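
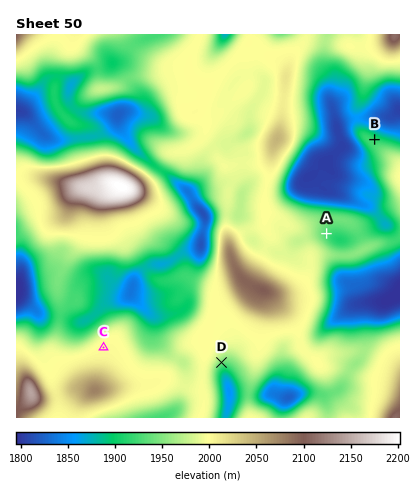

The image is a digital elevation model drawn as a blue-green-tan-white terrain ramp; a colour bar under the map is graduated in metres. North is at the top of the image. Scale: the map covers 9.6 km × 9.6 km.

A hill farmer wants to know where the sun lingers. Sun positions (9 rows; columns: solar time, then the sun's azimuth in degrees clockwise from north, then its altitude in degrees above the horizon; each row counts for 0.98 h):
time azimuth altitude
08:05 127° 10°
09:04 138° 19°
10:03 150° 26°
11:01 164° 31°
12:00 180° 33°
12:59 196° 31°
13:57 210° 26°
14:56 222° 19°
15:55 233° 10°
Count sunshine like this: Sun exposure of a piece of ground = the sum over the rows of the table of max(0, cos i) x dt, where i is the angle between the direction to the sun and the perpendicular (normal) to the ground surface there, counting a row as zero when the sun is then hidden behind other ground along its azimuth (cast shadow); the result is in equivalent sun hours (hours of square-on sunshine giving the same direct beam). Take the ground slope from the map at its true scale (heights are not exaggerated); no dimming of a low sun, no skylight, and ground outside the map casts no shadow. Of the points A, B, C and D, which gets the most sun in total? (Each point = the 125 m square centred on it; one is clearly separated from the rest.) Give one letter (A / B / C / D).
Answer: D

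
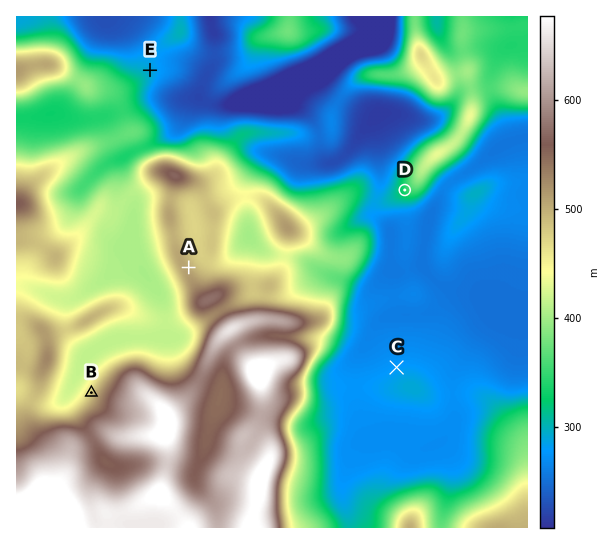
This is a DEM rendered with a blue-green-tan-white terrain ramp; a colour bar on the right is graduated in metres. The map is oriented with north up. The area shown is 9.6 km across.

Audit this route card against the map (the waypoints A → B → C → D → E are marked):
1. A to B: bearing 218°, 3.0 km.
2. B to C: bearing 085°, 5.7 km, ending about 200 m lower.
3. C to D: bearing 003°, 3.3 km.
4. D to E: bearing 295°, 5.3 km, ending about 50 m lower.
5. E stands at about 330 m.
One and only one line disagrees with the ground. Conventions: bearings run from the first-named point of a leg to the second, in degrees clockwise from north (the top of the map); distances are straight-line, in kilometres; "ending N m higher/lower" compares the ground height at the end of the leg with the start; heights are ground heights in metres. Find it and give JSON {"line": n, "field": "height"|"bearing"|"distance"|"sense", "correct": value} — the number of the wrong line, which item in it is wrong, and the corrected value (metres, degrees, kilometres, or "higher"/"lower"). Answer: {"line": 5, "field": "height", "correct": 290}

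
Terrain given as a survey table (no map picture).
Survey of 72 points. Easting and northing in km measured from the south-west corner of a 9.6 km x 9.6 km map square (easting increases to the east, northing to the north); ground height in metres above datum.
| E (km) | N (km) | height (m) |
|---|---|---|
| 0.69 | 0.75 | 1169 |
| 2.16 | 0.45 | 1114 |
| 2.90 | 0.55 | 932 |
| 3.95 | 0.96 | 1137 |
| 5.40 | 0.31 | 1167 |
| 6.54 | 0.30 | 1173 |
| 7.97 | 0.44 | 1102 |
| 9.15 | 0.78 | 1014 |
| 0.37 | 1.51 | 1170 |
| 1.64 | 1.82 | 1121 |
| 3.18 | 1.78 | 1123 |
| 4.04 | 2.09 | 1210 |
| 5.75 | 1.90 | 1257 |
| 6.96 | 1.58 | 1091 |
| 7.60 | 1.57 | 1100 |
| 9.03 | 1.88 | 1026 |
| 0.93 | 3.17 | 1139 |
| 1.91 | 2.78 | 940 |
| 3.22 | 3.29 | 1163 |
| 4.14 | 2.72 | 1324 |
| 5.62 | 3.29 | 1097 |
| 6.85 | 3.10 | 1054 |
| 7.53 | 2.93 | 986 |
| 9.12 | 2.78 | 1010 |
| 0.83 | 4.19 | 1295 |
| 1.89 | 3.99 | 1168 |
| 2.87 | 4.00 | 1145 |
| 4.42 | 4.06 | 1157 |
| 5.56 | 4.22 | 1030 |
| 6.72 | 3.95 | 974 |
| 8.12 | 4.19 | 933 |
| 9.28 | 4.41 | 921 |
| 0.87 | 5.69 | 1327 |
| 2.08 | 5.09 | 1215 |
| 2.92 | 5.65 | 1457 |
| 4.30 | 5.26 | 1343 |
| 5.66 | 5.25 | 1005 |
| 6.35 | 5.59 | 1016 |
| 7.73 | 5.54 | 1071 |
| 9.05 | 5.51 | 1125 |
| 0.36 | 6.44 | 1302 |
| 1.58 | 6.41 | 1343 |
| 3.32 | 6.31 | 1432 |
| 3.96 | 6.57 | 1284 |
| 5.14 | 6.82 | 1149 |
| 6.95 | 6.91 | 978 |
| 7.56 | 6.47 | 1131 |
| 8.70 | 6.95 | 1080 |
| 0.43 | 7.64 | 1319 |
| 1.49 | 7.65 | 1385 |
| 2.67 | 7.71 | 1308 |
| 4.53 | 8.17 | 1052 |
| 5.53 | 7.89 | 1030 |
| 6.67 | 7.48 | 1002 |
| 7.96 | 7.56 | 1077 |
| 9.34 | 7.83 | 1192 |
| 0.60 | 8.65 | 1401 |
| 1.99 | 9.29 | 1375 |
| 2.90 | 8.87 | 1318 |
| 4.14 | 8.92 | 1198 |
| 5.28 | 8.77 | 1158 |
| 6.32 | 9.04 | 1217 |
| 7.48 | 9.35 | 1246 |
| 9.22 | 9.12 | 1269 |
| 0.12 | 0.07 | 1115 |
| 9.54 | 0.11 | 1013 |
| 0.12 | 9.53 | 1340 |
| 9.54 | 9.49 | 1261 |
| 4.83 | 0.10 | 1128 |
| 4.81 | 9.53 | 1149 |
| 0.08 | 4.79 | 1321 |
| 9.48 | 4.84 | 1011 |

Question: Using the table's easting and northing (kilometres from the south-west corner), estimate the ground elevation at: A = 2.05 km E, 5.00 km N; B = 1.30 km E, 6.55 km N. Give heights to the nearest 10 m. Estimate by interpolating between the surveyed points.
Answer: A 1200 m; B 1350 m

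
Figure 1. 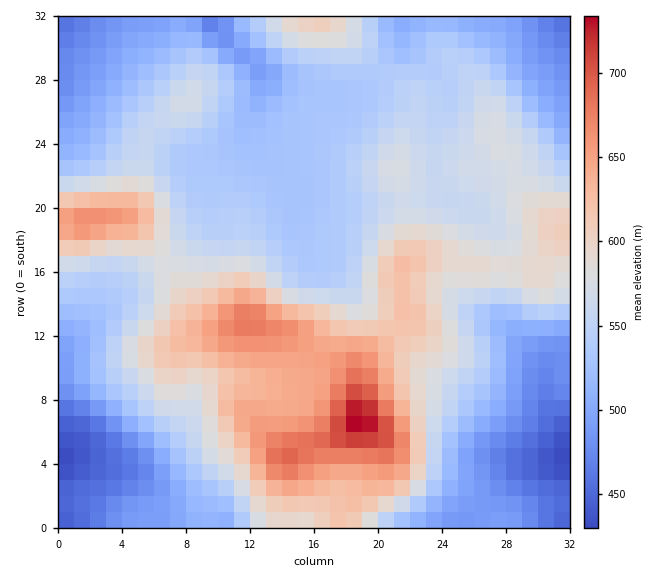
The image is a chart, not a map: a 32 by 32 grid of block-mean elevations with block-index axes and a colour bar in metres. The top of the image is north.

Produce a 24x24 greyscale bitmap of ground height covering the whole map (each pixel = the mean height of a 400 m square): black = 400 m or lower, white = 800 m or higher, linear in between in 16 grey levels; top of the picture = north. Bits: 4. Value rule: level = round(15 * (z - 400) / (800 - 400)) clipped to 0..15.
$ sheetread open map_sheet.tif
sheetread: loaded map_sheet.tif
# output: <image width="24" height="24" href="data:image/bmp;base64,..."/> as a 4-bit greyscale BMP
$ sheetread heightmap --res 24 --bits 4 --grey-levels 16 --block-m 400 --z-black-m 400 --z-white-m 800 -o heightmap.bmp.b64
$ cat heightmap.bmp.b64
<image width="24" height="24" href="data:image/bmp;base64,Qk2WAQAAAAAAAHYAAAAoAAAAGAAAABgAAAABAAQAAAAAACABAAATCwAAEwsAABAAAAAAAAAAAAAAABEREQAiIiIAMzMzAERERABVVVUAZmZmAHd3dwCIiIgAmZmZAKqqqgC7u7sAzMzMAN3d3QDu7u4A////ACIzNERXd4h2VDMzMiIjNEVoiYiIdUMzIhIiNFZ5qpmZhkMyIRIjRWeKu7u7lkMyISI0VWeaqrzLllQzIiNFZmiZmazKh2VDIjRWd3iZmau5h2VDM0RWeIiZmZqpd2ZTM0RXiJmqqZmYh3ZUM0RWeJqqqYiIiHVERFVVaImph3Z4h2ZVZlVWZ3eHZVZ4h3d3d3Zmd2Z2VVVoiHd3d5mIdmZlVVVnh3dneKqphlVVVVVmdmZneIiIdlVVVVVmZmZnd1ZmZVVVVVVnZmZnZkVWZVVVVVVmZmZ3ZURWZlVVVVVWZmZ2VDRVZmVUVVVVZmZmRDRFVmZURVVVZlZlQzNEVWVDRVVVVVZUMzM0RFQ0VmZlVVVEMyMzRENFd4dkREREMg=="/>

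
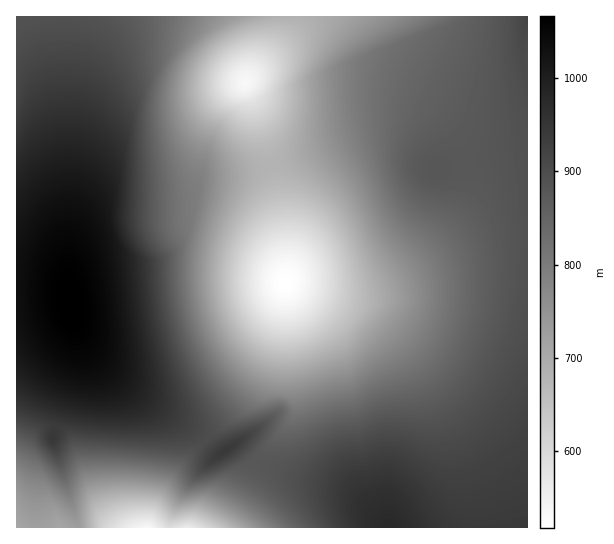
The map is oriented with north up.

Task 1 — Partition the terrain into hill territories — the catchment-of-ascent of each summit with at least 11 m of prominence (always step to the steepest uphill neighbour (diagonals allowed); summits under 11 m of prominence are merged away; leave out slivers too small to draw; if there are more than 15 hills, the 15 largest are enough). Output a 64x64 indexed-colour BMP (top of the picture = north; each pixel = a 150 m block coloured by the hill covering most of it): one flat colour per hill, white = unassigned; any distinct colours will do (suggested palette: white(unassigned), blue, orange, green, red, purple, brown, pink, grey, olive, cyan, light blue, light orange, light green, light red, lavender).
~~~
<image width="64" height="64" href="data:image/bmp;base64,Qk12CAAAAAAAAHYAAAAoAAAAQAAAAEAAAAABAAQAAAAAAAAIAAATCwAAEwsAABAAAAAAAAAA////ALR3HwAOf/8ALKAsACgn1gC9Z5QAS1aMAMJ34wB/f38AIr28AM++FwDox64AeLv/AIrfmACWmP8A1bDFABERERERERERFEREREQiIiIiIiIiIiIiIiIiIiIiIiIiEREREREREREURERERCIiIiIiIiIiIiIiIiIiIiIiIiIRERERERERERREREREQiIiIiIiIiIiIiIiIiIiIiIiIhEREREREREREURERERCIiIiIiIiIiIiIiIiIiIiIiIiERERERERERERREREREQiIiIiIiIiIiIiIiIiIiIiIiIREREREREREREURERERCIiIiIiIiIiIiIiIiIiIiIiIhERERERERERERFEREREQiIiIiIiIiIiIiIiIiIiIiIiEREREREREREREURERERCIiIiIiIiIiIiIiIiIiIiIiIRERERERERERERFEREREQiIiIiIiIiIiIiIiIiIiIiIhERERERERERERERREREREIiIiIiIiIiIiIiIiIiIiIiEREREREREREREREURERERCIiIiIiIiIiIiIiIiIiIiIRERERERERERERERFEREREQiIiIiIiIiIiIiIiIiIiIhERERERERERERERERRERERCIiIiIiIiIiIiIiIiIiIiERERERERERERERERERREREQiIiIiIiIiIiIiIiIiIiIRERERERERERERERERFEREREIiIiIiIiIiIiIiIiIiIhERERERERERERERERERREREQiIiIiIiIiIiIiIiIiIiEREREREREREREREREREURERCIiIiIiIiIiIiIiIiIiIRERERERERERERERERERFEREIiIiIiIiIiIiIiIiIiIhEREREREREREREREREREUREIiIiIiIiIiIiIiIiIiIiERERERERERERERERERERFEQiIiIiIiIiIiIiIiIiIiIREREREREREREREREREREURCIiIiIiIiIiIiIiIiIiIhERERERERERERERERERERFEIiIiIiIiIiIiIiIiIiIiEREREREREREREREREREREUQiIiIiIiIiIiIiIiIiIiIRERERERERERERERERERERRCIiIiIiIiIiIiIiIiIiIhERERERERERERERERERERFEIiIiIiIiIiIiIiIiIiIiERERERERERERERERERERERQiIiIiIiIiIiIiIiIiIiIRERERERERERERERERERERFCIiIiIiIiIiIiIiIiIiIhEREREREREREREREREREREUIiIiIiIiIiIiIiIiIiIiERERERERERERERERERERERQiIiIiIiIiIiIiIiIiIiIRERERERERERERERERERERESIiIiIiIiIiIiIiIiIiIhERERERERERERERERERERERIiIRERMyIiIiIiIiIiIiEREREREREREREREREREREREREREREREyIiIiIiIiIiIREREREREREREREREREREREREREREREREyIiIiIiIiIhERERERERERERERERERERERERERERERERMyIiIiIiIiERERERERERERERERERERERERERERERERERMiIiIiIiIRERERERERERERERERERERERERERERERERETMiIiIiIhEREREREREREREREREREREREREREREREREREzMiIiIiERERERERERERERERERERERERERERERERERERMzIiIiIREREREREREREREREREREREREREREREREREREzMzMiIhERERERERERERERERERERERERERERERERERERMzMzMzERERERERERERERERERERERERERERERERERERETMzMzMRERERERERERERERERERERERERERERERERERERMzMzMxEREREREREREREREREREREREREREREREREREREzMzMzERERERERERERERERERERERERERERERERERERETMzMzMRERERERERERERERERERERERERERERERERERERMzMzMxEREREREREREREREREREREREREREREREREREREzMzMzERERERERERERERERERERERERERERERERERERETMzMzMRERERERERERERERERERERERERERERERERERERMzMzMxERERERERERERERERERERERERERERERERERERMzMzMzEREREREREREREREREREREREREREREREREREREzMzMzMREREREREREREREREREREREREREREREREREREzMzMzMxERERERERERERERERERERERERERERERERERMzMzMzMzERERERERERERERERERERERERERERERERERMzMzMzMzMRERERERERERERERERERERERMzMzERERMzMzMzMzMzMxERERERERERERERERERERMzMzMzMzMzMzMzMzMzMzMzERERERERERERERERERETMzMzMzMzMzMzMzMzMzMzMzMRERERERERERERERERERMzMzMzMzMzMzMzMzMzMzMzMxERERERERERERERERERETMzMzMzMzMzMzMzMzMzMzMzEREREREREREREREREREREzMzMzMzMzMzMzMzMzMzMzMRERERERERERERERERERERMzMzMzMzMzMzMzMzMzMzMxERERERERERERERERERERETMzMzMzMzMzMzMzMzMzMzERERERERERERERERERERERMzMzMzMzMzMzMzMzMzMzMRERERERERERERERERERERETMzMzMzMzMzMzMzMzMzMxERERERERERERERERERERERMzMzMzMzMzMzMzMzMzMz"/>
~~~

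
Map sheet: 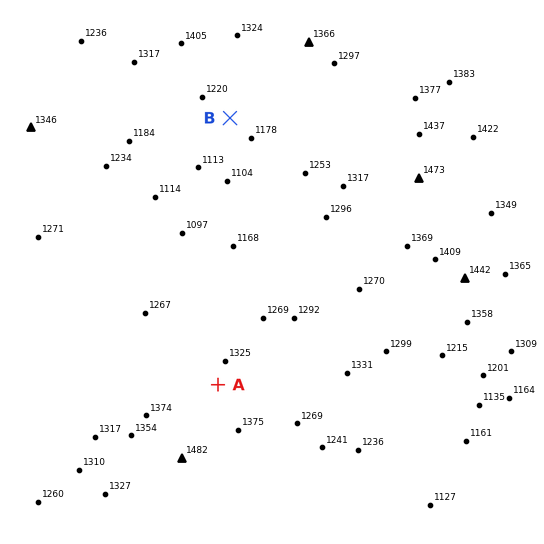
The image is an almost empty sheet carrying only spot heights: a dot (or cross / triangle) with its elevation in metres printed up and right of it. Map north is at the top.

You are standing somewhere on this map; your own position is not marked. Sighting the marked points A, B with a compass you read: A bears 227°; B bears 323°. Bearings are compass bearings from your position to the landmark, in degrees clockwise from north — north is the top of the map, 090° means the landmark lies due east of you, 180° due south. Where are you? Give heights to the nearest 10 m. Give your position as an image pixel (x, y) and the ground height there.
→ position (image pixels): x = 343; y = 268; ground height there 1290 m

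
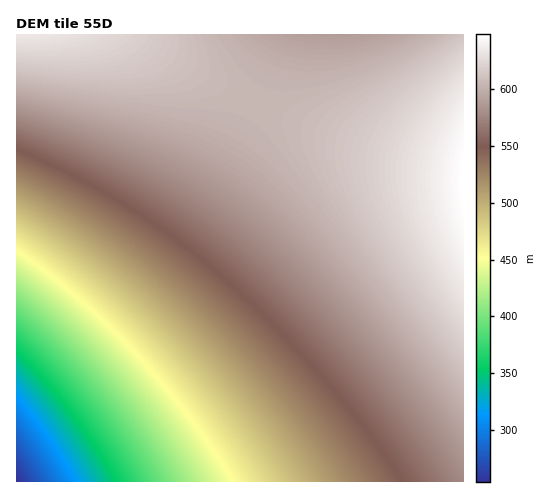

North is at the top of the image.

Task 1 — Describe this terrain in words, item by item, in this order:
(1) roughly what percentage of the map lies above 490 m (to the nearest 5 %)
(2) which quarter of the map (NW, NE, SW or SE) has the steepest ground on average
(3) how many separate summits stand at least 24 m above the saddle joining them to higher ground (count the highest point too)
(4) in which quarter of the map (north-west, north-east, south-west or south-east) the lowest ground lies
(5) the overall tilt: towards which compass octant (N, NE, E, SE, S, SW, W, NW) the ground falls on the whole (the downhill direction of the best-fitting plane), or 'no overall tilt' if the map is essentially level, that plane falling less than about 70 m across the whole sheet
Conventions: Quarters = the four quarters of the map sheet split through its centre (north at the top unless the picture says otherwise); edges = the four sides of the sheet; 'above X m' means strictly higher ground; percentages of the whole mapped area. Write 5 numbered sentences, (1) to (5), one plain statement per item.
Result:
(1) About 80 % of the map lies above 490 m.
(2) Slopes are steepest in the south-west quarter.
(3) Counting only tops that stand 24 m proud, the map has 2 summits.
(4) The lowest ground is in the south-west quarter.
(5) The general tilt is down to the south-west (the land rises towards the north-east).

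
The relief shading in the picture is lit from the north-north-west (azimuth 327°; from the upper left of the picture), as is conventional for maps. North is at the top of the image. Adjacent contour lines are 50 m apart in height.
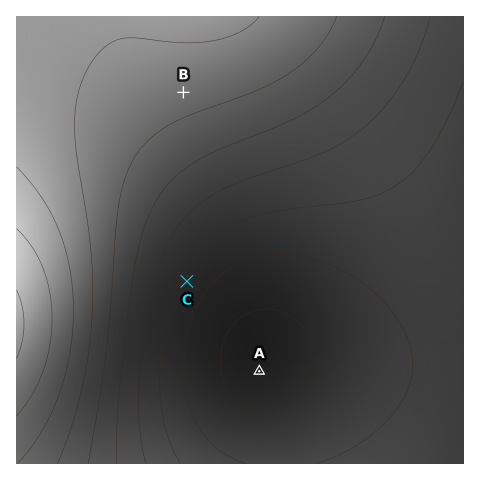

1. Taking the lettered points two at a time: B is above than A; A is below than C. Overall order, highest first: B C A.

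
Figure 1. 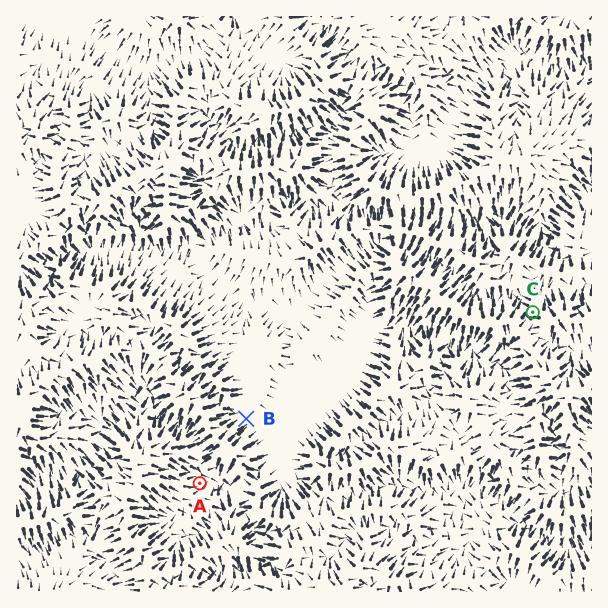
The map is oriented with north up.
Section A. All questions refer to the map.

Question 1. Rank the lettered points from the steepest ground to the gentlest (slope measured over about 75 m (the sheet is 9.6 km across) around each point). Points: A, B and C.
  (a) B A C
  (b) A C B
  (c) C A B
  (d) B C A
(c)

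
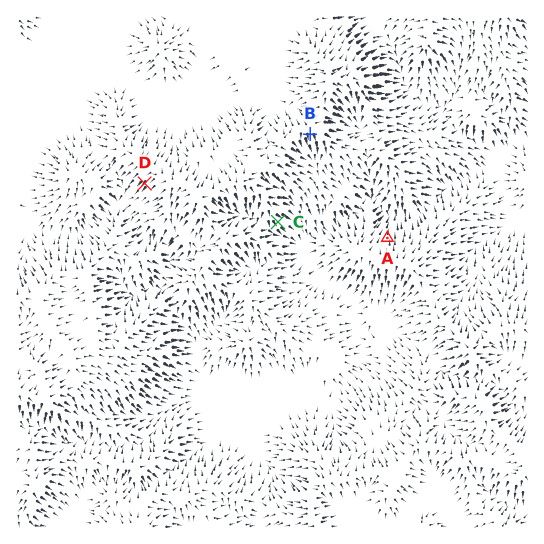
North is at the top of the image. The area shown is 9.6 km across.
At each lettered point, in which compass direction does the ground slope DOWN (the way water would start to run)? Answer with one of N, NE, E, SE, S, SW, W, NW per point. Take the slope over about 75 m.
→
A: N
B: S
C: SE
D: SW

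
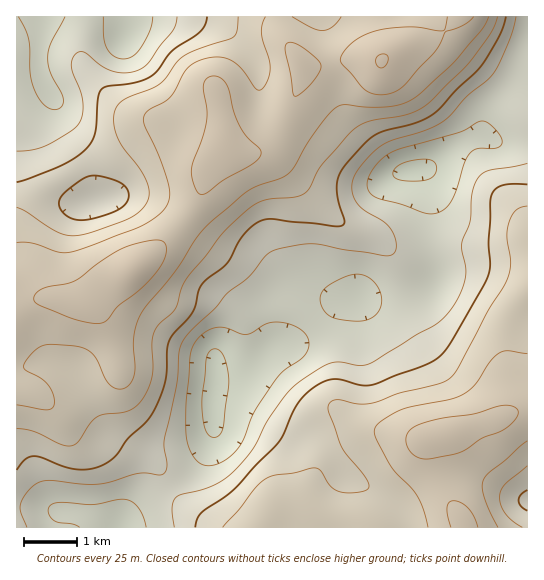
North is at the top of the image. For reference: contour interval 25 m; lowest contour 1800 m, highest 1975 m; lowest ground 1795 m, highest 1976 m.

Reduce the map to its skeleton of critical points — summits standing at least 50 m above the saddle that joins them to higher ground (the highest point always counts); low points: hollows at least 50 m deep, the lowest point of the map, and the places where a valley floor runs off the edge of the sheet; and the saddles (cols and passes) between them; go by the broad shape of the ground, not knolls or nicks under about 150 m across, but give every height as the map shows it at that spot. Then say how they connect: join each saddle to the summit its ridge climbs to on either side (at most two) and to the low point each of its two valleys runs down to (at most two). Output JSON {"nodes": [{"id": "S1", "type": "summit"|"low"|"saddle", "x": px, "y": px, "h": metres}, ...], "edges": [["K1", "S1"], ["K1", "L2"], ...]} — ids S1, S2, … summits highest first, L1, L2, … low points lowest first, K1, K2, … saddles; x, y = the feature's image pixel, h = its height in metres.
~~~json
{"nodes": [
{"id": "S1", "type": "summit", "x": 382, "y": 61, "h": 1976},
{"id": "S2", "type": "summit", "x": 446, "y": 435, "h": 1960},
{"id": "L1", "type": "low", "x": 213, "y": 398, "h": 1795},
{"id": "L2", "type": "low", "x": 125, "y": 37, "h": 1812},
{"id": "L3", "type": "low", "x": 527, "y": 501, "h": 1869},
{"id": "K1", "type": "saddle", "x": 438, "y": 478, "h": 1944},
{"id": "K2", "type": "saddle", "x": 182, "y": 223, "h": 1942},
{"id": "K3", "type": "saddle", "x": 169, "y": 487, "h": 1847}],
"edges": [["K1", "S2"], ["K1", "L1"], ["K1", "L3"], ["K2", "S1"], ["K2", "L1"], ["K2", "L2"], ["K3", "S1"], ["K3", "S2"], ["K3", "L1"]]}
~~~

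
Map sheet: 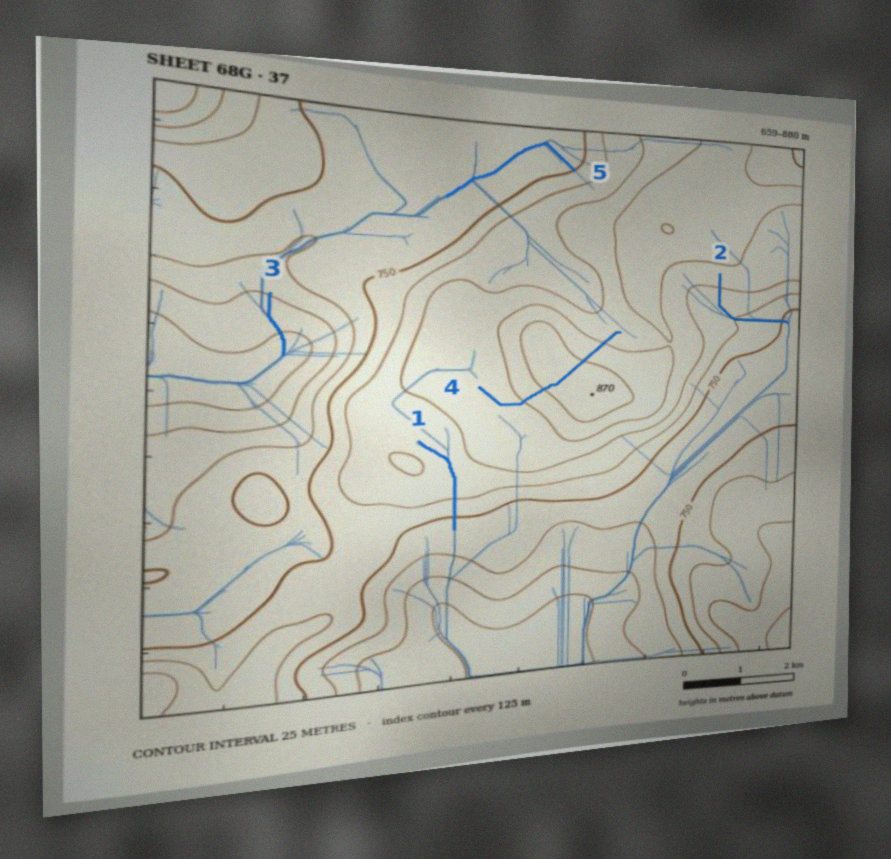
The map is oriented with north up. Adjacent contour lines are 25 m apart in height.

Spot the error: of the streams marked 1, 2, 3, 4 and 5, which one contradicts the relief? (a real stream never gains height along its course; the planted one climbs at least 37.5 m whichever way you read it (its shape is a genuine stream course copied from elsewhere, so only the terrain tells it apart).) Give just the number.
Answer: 4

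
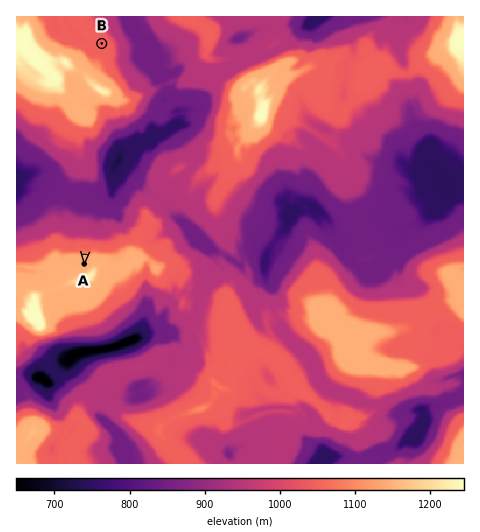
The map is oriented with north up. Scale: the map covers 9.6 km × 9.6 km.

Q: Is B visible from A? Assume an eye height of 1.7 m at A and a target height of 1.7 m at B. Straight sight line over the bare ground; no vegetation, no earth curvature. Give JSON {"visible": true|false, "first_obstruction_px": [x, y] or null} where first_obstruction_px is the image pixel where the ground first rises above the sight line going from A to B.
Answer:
{"visible": false, "first_obstruction_px": [96, 121]}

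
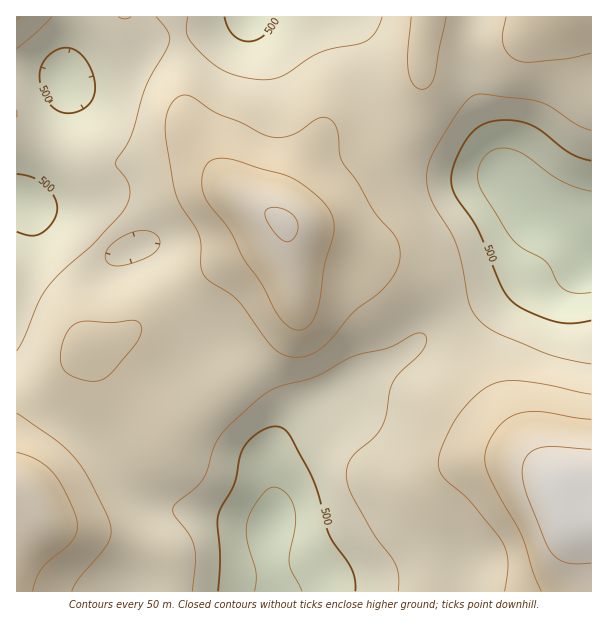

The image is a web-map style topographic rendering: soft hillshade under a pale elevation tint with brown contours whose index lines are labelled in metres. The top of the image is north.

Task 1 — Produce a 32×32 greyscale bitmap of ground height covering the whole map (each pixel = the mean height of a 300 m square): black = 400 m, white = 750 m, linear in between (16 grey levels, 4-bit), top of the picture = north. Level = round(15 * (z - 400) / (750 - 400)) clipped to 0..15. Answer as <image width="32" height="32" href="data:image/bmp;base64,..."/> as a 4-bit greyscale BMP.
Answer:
<image width="32" height="32" href="data:image/bmp;base64,Qk12AgAAAAAAAHYAAAAoAAAAIAAAACAAAAABAAQAAAAAAAACAAATCwAAEwsAABAAAAAAAAAAAAAAABEREQAiIiIAMzMzAERERABVVVUAZmZmAHd3dwCIiIgAmZmZAKqqqgC7u7sAzMzMAN3d3QDu7u4A////ALqYh3d3ZDIiM0Vnd3eJq8zLqYd3d2QyIjNFZ3d3ibzdzLqYh3dkMiI0Vmd3d4m93czLmId2VDISNWZ3d3iaze7cuph3dlQyIkVnd4iIq97uzLqYd3ZlMiNFZ3iIiaze7supiHh3ZUMzRmd4iJq83u66mIiIh3ZDNFZnd4mavN3dqYiIiIh2VERWZneImrzMzJiIiIiId2VVVmZniJmru7uIiIiIiId2ZVZmZ4iJmqqpiIiYiIiId3ZmZmd4iJmZiHiZmYiIiIiId2Zmd3iIh3d4mZmYiIeImZh3Zmd3d3ZmZ4mZmIiIiaupiHdnd2ZlVWeIiIiIiIm7upiHd3ZlRERmeHiIiIiavLqZiId2VDMiZnd3d4iZq8y6mZiHdlQyIVVmdmd4mrzMypmYh3VDIiFVVmZmeJq83cupmIdlMiIRRFZmd3ibzd3LqZiHZDIREURVZneJq83cypmIdlMhERJEVmZ3irzMy6mYiHVDIRIiVWZmd4q7u6qZmIh2QiIiM1VmZneaqqqZmYiIdlMiI0VlVWZomqmZiZmIiIdUM0RWZURVZ5mZiIiIiIiHZVVWZ2RERWeJiId4iIiIiHZmd3hUREVneHd2Z3iHiJh3eIiIVERVZnd2VWZ3d3iYh4iZiGVVVmZnZUVWZmd4mYeJmZmGZWZmZmVEVWZmeJmHiZqq"/>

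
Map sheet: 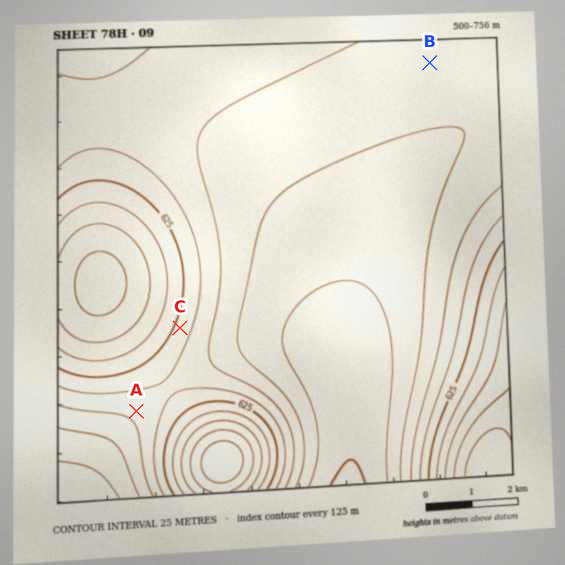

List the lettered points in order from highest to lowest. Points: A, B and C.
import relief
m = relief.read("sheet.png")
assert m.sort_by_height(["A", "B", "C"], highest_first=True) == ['B', 'A', 'C']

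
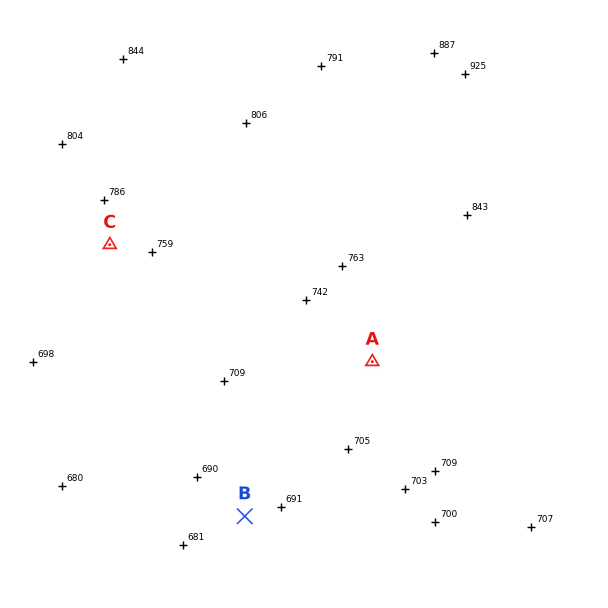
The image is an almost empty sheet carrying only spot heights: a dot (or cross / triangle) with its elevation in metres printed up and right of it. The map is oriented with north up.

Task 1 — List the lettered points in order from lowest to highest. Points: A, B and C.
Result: B A C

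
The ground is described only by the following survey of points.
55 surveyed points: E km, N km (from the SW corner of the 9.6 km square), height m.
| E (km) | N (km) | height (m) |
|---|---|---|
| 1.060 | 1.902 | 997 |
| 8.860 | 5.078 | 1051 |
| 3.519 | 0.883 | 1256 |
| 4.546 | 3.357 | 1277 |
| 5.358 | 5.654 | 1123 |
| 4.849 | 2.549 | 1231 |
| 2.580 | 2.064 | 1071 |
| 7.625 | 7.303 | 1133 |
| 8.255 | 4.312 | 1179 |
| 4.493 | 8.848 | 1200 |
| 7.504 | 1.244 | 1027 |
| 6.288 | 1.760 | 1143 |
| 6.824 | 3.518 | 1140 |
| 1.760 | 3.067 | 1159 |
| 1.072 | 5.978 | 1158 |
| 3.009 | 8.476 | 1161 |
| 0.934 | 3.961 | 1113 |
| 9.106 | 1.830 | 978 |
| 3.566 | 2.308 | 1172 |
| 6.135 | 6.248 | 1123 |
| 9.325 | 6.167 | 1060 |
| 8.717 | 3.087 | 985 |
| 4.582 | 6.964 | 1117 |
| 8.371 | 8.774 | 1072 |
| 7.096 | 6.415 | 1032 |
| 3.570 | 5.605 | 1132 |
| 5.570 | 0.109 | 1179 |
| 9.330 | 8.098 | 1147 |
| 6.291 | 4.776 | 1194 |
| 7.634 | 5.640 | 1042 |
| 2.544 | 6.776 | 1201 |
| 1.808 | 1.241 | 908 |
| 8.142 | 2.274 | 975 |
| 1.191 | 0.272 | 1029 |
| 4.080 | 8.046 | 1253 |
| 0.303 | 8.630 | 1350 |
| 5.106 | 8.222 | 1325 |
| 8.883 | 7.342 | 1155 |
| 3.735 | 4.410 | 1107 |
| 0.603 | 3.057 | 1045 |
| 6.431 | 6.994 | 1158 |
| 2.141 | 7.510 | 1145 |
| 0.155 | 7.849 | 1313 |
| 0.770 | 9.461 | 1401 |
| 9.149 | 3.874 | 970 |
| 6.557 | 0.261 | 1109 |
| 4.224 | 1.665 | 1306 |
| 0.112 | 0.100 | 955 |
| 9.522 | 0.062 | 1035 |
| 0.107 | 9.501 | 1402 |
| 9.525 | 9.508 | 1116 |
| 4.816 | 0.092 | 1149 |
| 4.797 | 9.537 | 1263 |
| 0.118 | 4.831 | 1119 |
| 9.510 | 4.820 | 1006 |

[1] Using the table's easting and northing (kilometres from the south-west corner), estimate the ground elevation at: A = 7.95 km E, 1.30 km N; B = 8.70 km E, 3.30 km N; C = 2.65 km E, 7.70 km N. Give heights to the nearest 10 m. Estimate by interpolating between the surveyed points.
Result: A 980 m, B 970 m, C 1150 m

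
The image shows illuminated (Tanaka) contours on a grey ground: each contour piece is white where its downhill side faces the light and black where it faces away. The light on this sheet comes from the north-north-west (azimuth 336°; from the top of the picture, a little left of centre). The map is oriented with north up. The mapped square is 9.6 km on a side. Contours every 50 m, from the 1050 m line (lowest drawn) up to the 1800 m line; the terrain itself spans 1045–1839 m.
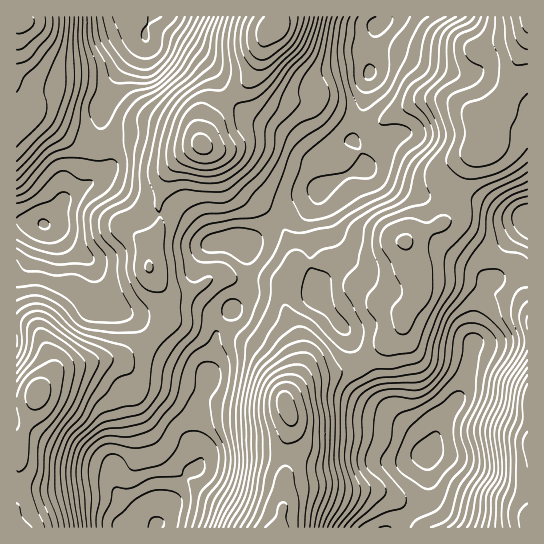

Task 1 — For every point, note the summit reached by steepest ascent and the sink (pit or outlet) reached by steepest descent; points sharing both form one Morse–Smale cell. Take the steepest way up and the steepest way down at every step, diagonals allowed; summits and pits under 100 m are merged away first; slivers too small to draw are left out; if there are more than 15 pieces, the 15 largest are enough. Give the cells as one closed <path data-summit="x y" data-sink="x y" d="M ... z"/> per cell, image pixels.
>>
<path data-summit="527 19" data-sink="379 25" d="M527 16l-143 1-1 5-6 4-9 23 1 25-8 40-8 23 0 4 10 14 2 14-15 4-31 16-3 13-11 19 0 10 6 18 0 14 22-3 18 4 5 3 8 19 7 7 12 10 22 10 14-19-3-20-11-32 8-6 30-14 4-43 5-8 23-21 5-13 0-15 21-20 8-13 7-26 12-24z"/><path data-summit="38 391" data-sink="157 525" d="M23 324l-7 1 0 202 139 1 9-18 11-13 10-20 6-6 6-2 3-6 1-12-6-13 0-13 4-20 9-20 1-10-11-8-29-15-18-13-26 17-64 12-14 12 5-9 0-8-7-18-10-16z"/><path data-summit="285 403" data-sink="157 525" d="M275 217l-16 18-18 10 7 16 0 28-5 9-20 23-7 13-7 36 0 11-9 20-5 24 0 13 6 13 0 8-4 10-6 2-6 6-10 20-11 13-7 18 121 0 6-25 1-58 6-18 0-10-6-11 0-7 14-14 16-9 35-7 15-8-12-16-6-14-28-33 0-13-7-12-1-10-19 0 3-6-2-8-12-26z"/><path data-summit="527 443" data-sink="427 453" d="M503 260l-3 1-4 16-9 4-7 12-5 20-2 30-6 32-10 26-17 21-5 19-8 13 1 24-4 19-4 8-26 23 134-1 0-226-5-12-4-22z"/><path data-summit="285 403" data-sink="427 453" d="M366 360l-16 9-35 7-16 9-14 14 0 7 6 11 0 10-6 18-1 58-5 25 114 0 27-23 7-16 1-11-1-31-6-9-38-39-8-24z"/><path data-summit="277 26" data-sink="379 25" d="M383 16l-105 0-1 9-13 16-11 33-14 15-11 9 18 17 40 18 8 6 16 17 12 5 5 10 0 11-2 3 40-16-2-14-10-14 0-4 8-23 8-40-1-25 9-23 7-7z"/><path data-summit="527 19" data-sink="427 453" d="M447 223l-5 0-21 9-16 10 11 32 3 20-14 17-6 20-32 30 8 14 8 24 38 39 6 13 4-2 4-8 5-19 20-27 13-52 0-20 4-22 7-16 12-8 4-14-1-4-13-6-27-24z"/><path data-summit="21 22" data-sink="154 17" d="M153 16l-134 0 1 5-4 1 0 100 9 1 14-6 34 24 18 7 9-22 1-20 7-9 8-19 28-37 3-15z"/><path data-summit="202 145" data-sink="154 17" d="M146 37l-30 41-8 19-7 9-2 25 2 16 17-4 15 0 20 6 28 2 17-6 3-2 12-28 15-18-15-26-22-20-22-11-15 0z"/><path data-summit="277 26" data-sink="157 525" d="M169 213l-9 2 0 11-11 25 0 19 14 21 2 11 0 17-13 19 17 14 29 15 11 8 8-45 31-41 0-28-4-14-5-4-29 0-21-22-12-6z"/><path data-summit="277 26" data-sink="43 225" d="M102 148l-11 3-4 34-17 10-7 7-8 15-10 8 12 6 14 17 18 13 4 10 0 28 33-11 13-7 9-8 3-27 9-20-1-11-13 2-7-1-29-31-11-4-7 1 13-13 0-12z"/><path data-summit="527 19" data-sink="527 221" d="M499 105l-12 8-7 9 0 15-16 40-4 30-9 12-7 3 10 3 32 28 15 7 7-17 20-18 0-103-15-5z"/><path data-summit="202 145" data-sink="379 25" d="M229 99l-16 16-12 28 18 15 13 24 13 13 30 21 12-11 27-12 13-11 0-11-5-10-12-5-16-17-8-6-40-18z"/><path data-summit="38 391" data-sink="43 225" d="M25 221l-9 1 0 101 7 1 12 5 6 8 5 11 1-11 5-10 21-19 19-10 1-27-4-10-18-13-14-17-12-7z"/><path data-summit="202 145" data-sink="157 525" d="M202 144l-20 13-13 14-10 30 0 12 2 2 16 0 8 4 25 24 25-2 8 3 16-9 16-18-13-12-17-10-13-13-13-24z"/>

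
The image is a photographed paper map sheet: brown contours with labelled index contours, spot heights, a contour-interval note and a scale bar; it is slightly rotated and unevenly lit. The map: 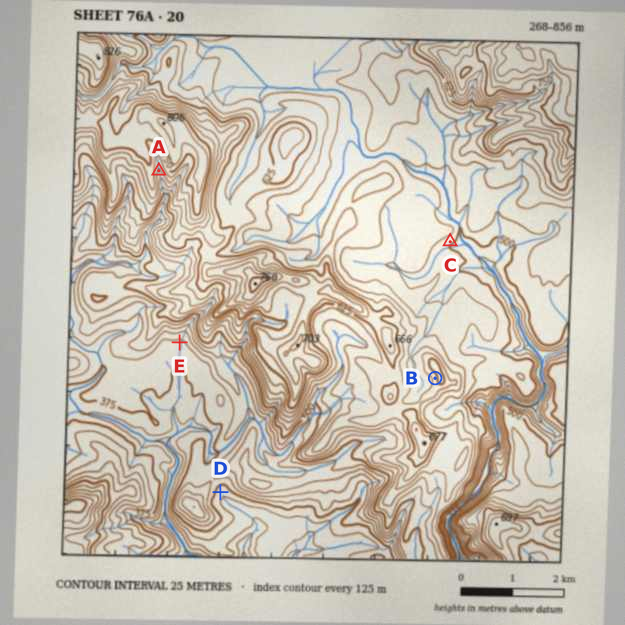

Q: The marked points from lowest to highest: D E C B A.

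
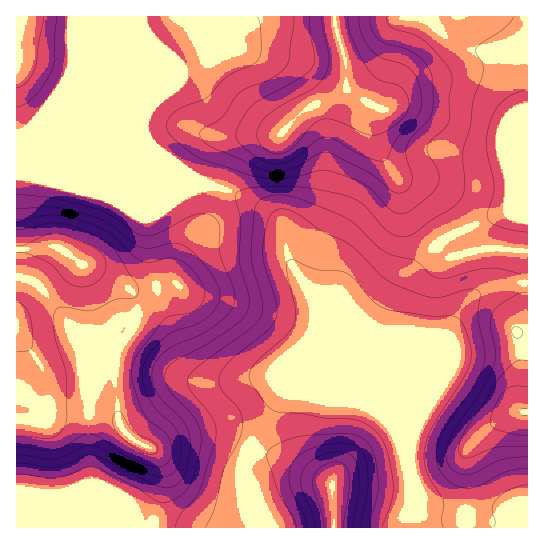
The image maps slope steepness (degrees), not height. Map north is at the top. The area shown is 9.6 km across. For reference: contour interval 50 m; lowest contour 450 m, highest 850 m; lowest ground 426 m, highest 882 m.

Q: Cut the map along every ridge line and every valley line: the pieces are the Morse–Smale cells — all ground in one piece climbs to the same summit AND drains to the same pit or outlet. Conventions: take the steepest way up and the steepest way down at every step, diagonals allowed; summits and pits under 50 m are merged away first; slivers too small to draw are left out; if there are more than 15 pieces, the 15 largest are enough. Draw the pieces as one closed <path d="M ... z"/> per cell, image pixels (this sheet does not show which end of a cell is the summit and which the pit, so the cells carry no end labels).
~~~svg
<path d="M19 175l-3 0 0 352 251 1 1-3-23-52 0-14 7-17 19-28 10-21 24 2 25 6 33 2-8-9-40-97-24-34-4-12-3-21-4-8-9-9-14-9-31-15-15-4-9 3-128 0z"/><path d="M527 16l-386 1 2 10 5 12 0 74-4 8 0 10 4 10 6 7 41 31 12 6 19 4 31 15 14 9 9 9 4 8 3 21 4 12 28 42 36 89 11 13 13 8 14 14 16 32 6-27-2-64-2-12-12-27 0-21 6-25 20-28 24-21 56-24 23 6z"/><path d="M141 16l-125 1 1 158 30 5 27 8 128 0 6-2-21-13-33-25-9-13-1-14 4-8 0-74z"/><path d="M527 283l-30 2-20 8-14 14-14 24-32 79-1 20-4 9-3 18 3 17 0 32 2 3 7-6 4 0 20 6 40 4 43-12z"/><path d="M286 392l-5 1-10 21-19 28-7 17 0 14 3 8 20 46 143 1 2-21-2-41-18-37-14-14-17-11-11-3-21 0z"/><path d="M510 212l-5 0-18 7-45 21-25 26-12 19-6 25 0 21 13 31 3 69 5-29 28-68 15-27 14-14 10-5 41-6 0-63z"/><path d="M527 501l-10 2-15 6-17 4-40-4-24-6-8 7-1 17 115 1z"/>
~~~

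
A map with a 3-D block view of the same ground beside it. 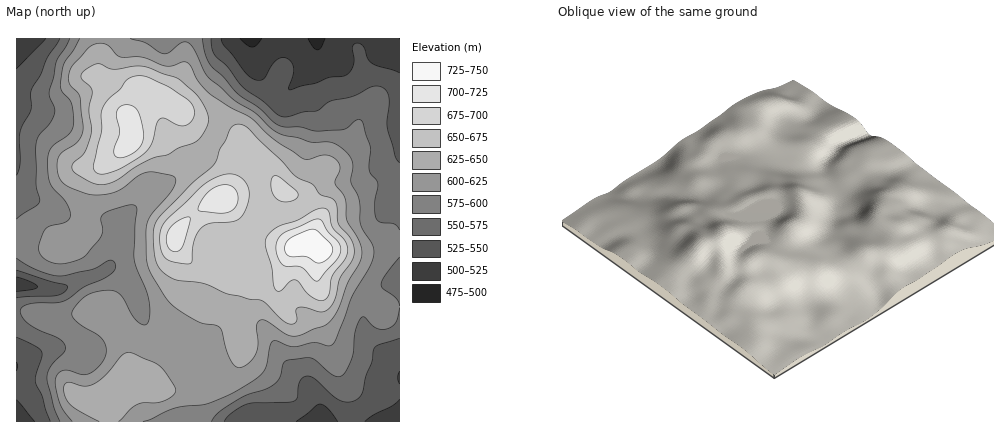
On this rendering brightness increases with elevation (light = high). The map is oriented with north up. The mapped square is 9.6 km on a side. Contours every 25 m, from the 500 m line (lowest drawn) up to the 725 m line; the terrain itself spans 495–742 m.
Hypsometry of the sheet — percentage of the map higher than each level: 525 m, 95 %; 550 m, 85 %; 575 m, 73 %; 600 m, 56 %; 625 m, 38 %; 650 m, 23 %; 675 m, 10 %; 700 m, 3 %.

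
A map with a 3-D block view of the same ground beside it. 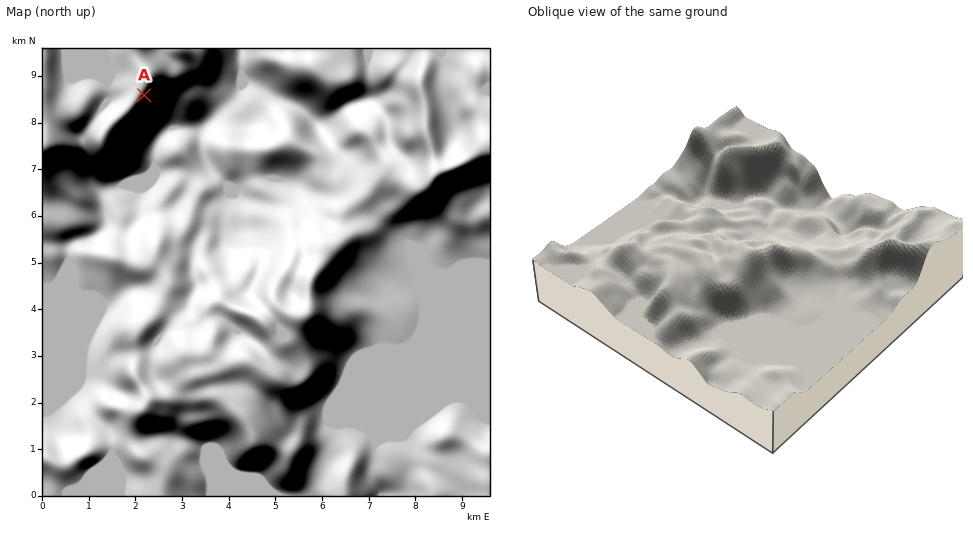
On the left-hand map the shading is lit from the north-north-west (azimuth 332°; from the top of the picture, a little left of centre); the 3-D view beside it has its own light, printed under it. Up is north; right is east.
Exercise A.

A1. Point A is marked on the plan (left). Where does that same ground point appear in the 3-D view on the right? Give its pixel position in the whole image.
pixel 767 149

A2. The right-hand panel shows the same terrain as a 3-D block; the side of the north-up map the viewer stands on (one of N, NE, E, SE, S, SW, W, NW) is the SE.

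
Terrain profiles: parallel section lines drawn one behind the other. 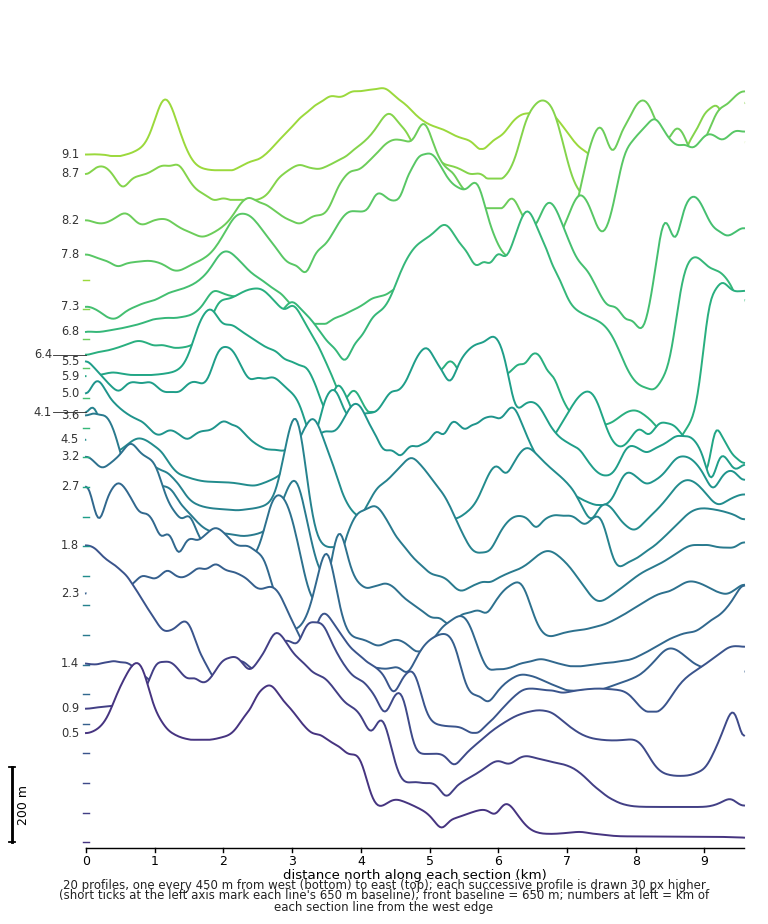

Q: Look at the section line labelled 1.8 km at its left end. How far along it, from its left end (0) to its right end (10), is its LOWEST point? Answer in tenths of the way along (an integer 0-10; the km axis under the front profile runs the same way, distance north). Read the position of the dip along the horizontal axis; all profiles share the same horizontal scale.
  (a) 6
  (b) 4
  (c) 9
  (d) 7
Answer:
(a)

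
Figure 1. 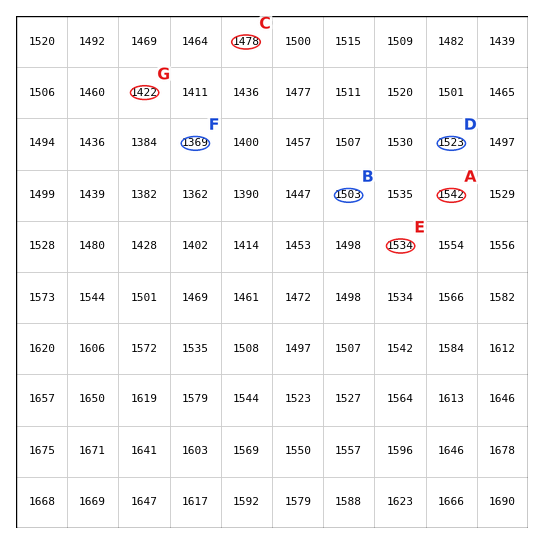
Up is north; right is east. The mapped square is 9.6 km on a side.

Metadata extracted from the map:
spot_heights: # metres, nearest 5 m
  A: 1540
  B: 1505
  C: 1480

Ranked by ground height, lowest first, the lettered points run F G D E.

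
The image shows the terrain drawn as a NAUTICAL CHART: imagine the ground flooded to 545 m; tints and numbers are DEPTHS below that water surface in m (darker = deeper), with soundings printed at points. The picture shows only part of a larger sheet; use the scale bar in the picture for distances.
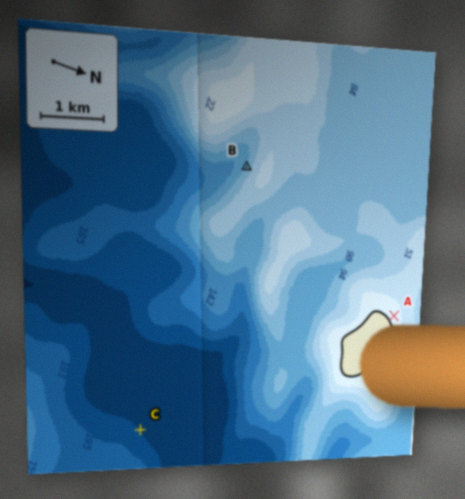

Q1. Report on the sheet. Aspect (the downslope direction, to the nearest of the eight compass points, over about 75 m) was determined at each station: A NW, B S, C NW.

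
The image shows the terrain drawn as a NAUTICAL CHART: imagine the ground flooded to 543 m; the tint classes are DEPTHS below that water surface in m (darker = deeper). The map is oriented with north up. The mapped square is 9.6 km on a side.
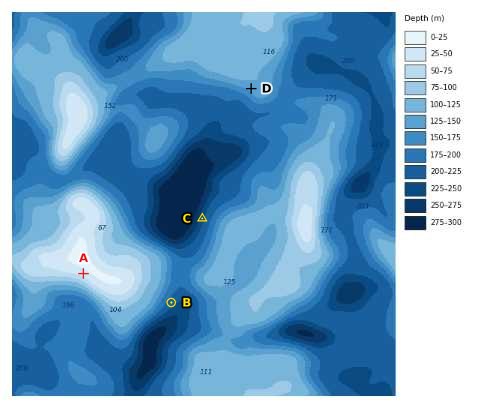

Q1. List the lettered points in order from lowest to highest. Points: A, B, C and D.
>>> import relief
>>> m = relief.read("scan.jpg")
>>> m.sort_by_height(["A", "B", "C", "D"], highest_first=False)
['C', 'B', 'D', 'A']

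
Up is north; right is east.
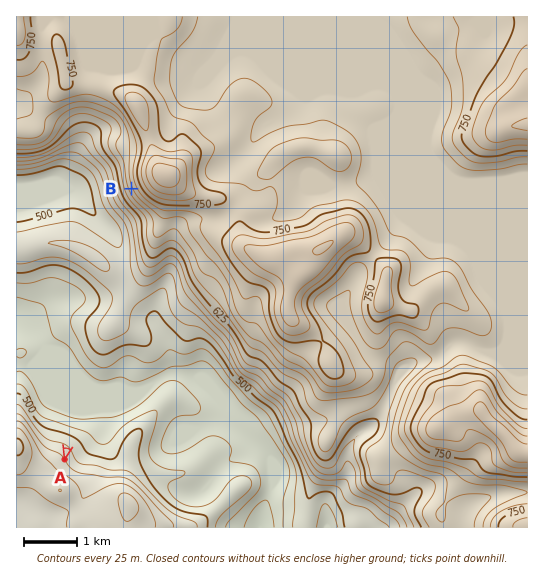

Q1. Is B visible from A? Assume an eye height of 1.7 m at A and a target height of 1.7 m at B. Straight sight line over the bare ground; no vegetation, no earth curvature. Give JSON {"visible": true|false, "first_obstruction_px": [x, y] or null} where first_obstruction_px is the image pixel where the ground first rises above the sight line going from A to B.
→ {"visible": true, "first_obstruction_px": null}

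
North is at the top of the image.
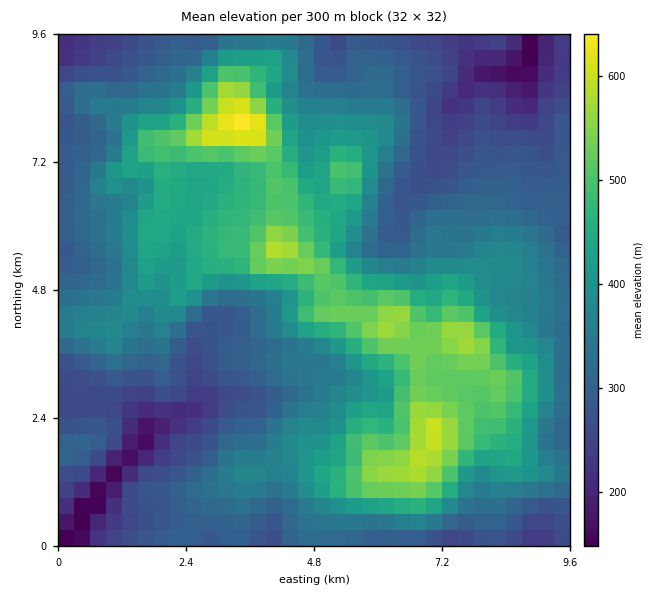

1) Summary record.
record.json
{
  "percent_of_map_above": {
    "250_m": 91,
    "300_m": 69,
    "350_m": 49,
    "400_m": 34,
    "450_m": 22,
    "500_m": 13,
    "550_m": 4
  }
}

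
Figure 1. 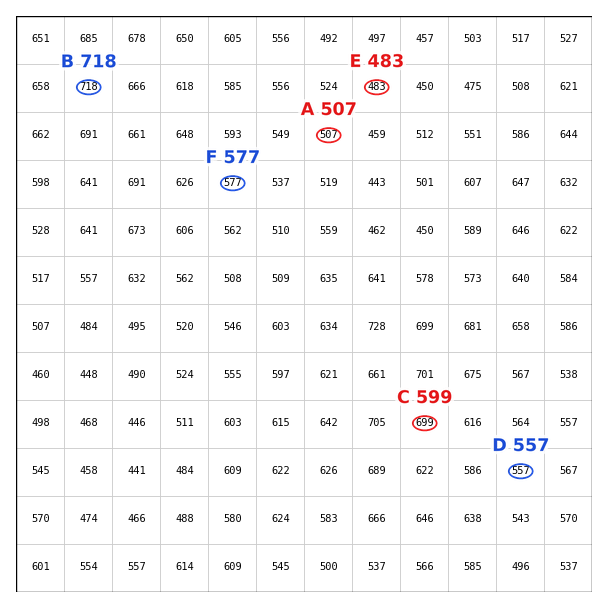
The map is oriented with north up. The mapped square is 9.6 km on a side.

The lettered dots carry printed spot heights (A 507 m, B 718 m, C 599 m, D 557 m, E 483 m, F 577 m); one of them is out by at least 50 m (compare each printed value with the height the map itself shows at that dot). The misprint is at C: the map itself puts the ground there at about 699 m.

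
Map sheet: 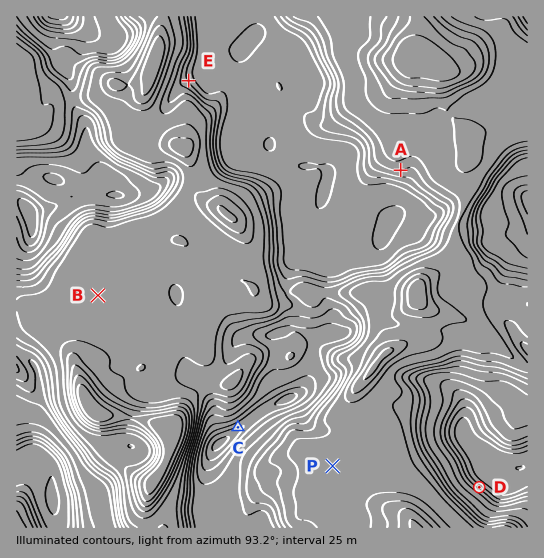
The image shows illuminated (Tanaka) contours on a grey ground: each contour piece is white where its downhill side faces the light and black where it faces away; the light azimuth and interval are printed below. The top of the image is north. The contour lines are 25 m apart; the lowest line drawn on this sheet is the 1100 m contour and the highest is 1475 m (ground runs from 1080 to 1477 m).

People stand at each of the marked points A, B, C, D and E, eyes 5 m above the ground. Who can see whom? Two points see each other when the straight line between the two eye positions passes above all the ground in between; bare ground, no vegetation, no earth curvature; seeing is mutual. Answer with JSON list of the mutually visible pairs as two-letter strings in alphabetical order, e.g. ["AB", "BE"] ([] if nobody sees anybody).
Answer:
["BC", "CD", "CE"]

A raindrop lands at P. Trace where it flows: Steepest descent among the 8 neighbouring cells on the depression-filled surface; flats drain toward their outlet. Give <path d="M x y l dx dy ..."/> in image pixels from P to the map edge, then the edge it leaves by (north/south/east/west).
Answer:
<path d="M333 466l10 0 2 1 0 12 1 2 0 5 3 5 10 11 14 0 8 4 2 0 7 4 11 3 6 5 8 8 0 1"/>
exit: south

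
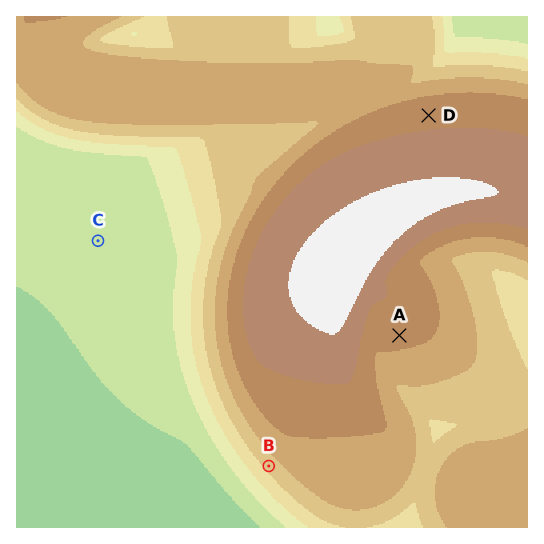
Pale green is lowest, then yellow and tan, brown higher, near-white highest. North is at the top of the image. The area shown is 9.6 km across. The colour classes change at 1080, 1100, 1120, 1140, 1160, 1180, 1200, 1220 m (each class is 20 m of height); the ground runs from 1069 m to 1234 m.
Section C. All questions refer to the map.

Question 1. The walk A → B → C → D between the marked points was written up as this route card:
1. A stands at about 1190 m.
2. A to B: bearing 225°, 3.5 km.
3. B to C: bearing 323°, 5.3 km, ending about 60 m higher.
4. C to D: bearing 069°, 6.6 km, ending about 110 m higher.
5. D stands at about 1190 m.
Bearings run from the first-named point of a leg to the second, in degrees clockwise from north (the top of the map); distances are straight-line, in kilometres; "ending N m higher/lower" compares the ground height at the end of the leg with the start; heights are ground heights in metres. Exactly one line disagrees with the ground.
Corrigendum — Line 3: it should read "ending about 60 m lower".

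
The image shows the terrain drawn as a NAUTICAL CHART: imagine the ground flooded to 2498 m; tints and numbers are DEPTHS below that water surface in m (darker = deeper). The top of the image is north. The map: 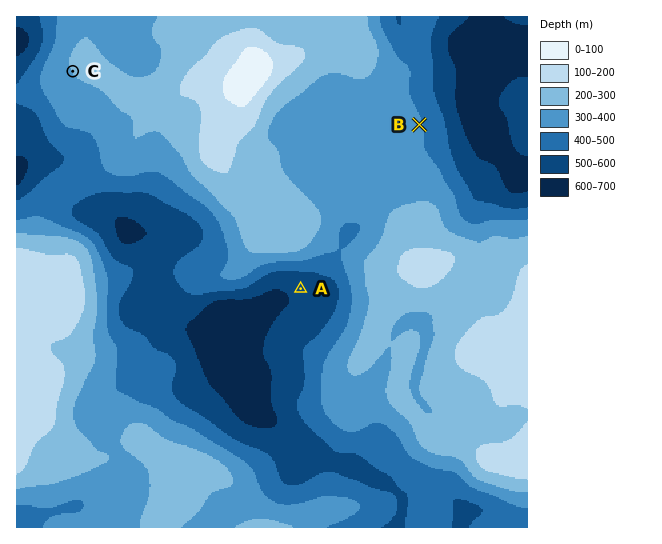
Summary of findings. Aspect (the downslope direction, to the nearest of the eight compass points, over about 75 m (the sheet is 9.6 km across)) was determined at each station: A SW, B E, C SW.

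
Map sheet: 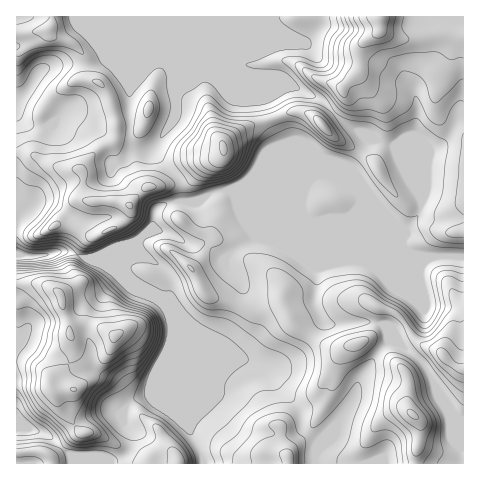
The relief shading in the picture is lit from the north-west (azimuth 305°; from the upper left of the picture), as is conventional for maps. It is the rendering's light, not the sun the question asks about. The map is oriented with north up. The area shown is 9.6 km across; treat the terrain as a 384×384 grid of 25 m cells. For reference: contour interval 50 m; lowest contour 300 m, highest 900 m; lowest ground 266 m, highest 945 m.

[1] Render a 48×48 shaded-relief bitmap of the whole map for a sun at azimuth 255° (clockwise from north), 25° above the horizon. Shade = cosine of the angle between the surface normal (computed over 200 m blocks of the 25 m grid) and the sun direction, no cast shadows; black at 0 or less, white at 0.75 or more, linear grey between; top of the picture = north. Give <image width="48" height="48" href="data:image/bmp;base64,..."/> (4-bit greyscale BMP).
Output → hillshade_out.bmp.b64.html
<image width="48" height="48" href="data:image/bmp;base64,Qk32BAAAAAAAAHYAAAAoAAAAMAAAADAAAAABAAQAAAAAAIAEAAATCwAAEwsAABAAAAAAAAAAAAAAABEREQAiIiIAMzMzAERERABVVVUAZmZmAHd3dwCIiIgAmZmZAKqqqgC7u7sAzMzMAN3d3QDu7u4A////AJm4RpmZq7qZpQOty6qapTaZmZma3rdnd4iFWamaqJqZgga8urqZhUaJmqmK38dFZ3dn39l3VXmqUDm6qqqYdVeImrqJzsc0eIm+/8gwJZu3EnqpqrupdXiImsuqzsgzeL3/+3QRWKuCJ4mZqrupZXmImry73rUCef/+yGIUeac1iIiZmqqYdpuYibzd7HEEif/9qGIViHVoiIiJmqqYiKuoeKze2UAnq//8mWIkd2aIiIiJmZmImsuod5vduUFJzf/qiHVEVlV4iIiJmZmJqsypd4vMykJs3f/qd3dlRlRoiIiImZmZqszKh4rN2jKu7O7JiIiXVmI4iIiIiJmZqr3bl3nNxhfvucvLqYiqdWIViIiIiJmqqs3cqXerhH38dZvNyoe8lmMBeIiIiaq6q8zLuoZned3IZZrO23jMllMAWIiJmru7u6qaqYZGm6eZdprO6nm6h1IAWImaq7uryod4mZh4qkSrl5rP6niHd0AAaJq6u7qruXaKqqqqpQXNuZrf12ZnYwAEib26qpmrp2ebu7unMCfO26vetUVVIANom+6od4m7l2erqqlRE3nf27zchVUxAWiZnP12Z5q6l2eaqYURaIrvuKqnVnMAJ5mZrvpVaJq6hlaJmGM2iIrthVVUV0ACeZmIz9ZGiaqpdVaIh2Z4iJrKZURWhgBoiZib/oRXmaqHVXiIiIiIiImYd6qau6mZmInOx1d4iZh2aIiIiIiIiJmZme2ZvvxkeZrLZpqYiHeIiIiIiIiIiaq7qv7JnMunVGiYm7mId3iIiIiIiIiIiazLqszcmJmqljN73IeId4iIiIiIiIiImry6qarMqJqZq2BMyGeIeIiIiImZmYiJq6q6qZm83LqZu0A6p3iYiIiIiJmZiIiaynm7qpmt7rmIiGRXeJmZiIiIiJmZiIist3mrupm97KdmeZmFWJiImYiIiImYiIrMdomru6rN26dFmqhkWcynVniIiIiIiJzZV4mru7zMupZGiZdmne7aUSaIiIiIib22WImru8upmYZWiId5zu7bYAOIiIiJm8yFaImru7mHeJmHd3eKzt3LYAFoiImsyph3iIibu5h3iZmZh4iJvd3bUQFYiZvulFeIiImru4iImqmal5hnq87YMSRnib/5E3mqiJvKqqqpmqmrl5pmis21M0Z3it+gGKu6h5y5iLuoiaq7hqtkebyTJGeJq7kyrKqpd4u4eLu5iarLdat0ebuDR4iJqXVc/ImYdouod6q6qavKVZp1eap1eIiImHrv6XiHZouod4m7y6umRpmHiJmIiIiIid/+uIdmZ5upd2ebzKl0WImYiIiIiIiZnf6Zu5ZmeKqph0aKvKhmiIiIiIiIiJmZvbVr3KdmeKqZiFV6zLhoiIiIiIiIiImaqWau7ah3iZmZmZmJq4Z4iIiIiIiIiIiIiInO/bmIiIiZmaqphlaIiIiIiIiIiIiIiJrN3cuXZ4iZmZqoVGiIiIiIiIiIiIiImZms3v22RoiZmZmpRIiIiIiIiIiIiIiJqpmc//2mNYiIiA=="/>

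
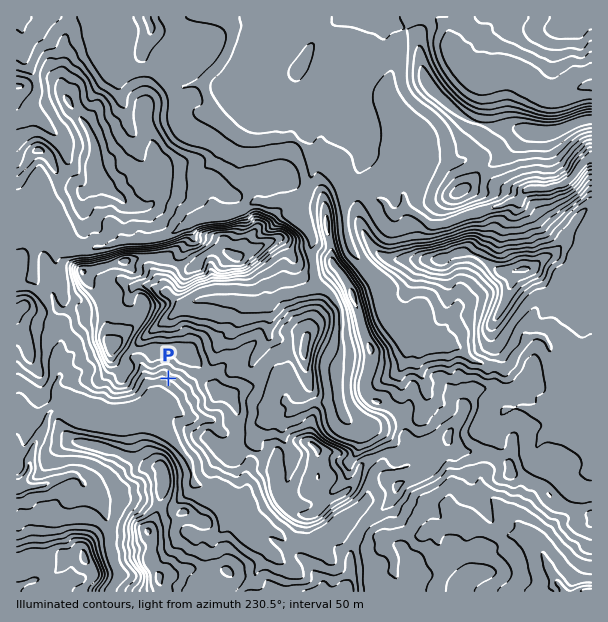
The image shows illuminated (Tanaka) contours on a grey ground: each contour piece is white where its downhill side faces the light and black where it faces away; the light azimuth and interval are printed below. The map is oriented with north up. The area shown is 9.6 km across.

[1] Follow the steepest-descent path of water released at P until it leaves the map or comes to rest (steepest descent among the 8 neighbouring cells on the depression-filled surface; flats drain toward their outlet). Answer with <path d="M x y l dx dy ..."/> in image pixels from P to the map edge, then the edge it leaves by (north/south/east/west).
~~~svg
<path d="M168 378l-7 8 0 10-9 8-3 6-8 7-18 0-4 3-17 0-1-1-5 0-10-11-29 0-1 2-3 0-5 4-1 3 0 6-2 2 0 3-12 19 0 3-3 6 0 12-3 6-3 3-1 6-6 0"/>
exit: west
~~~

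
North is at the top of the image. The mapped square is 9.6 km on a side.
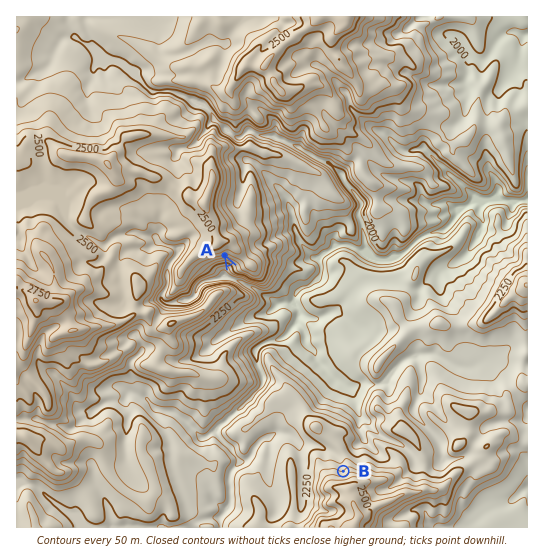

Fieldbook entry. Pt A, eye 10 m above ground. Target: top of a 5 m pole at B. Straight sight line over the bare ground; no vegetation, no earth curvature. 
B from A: visible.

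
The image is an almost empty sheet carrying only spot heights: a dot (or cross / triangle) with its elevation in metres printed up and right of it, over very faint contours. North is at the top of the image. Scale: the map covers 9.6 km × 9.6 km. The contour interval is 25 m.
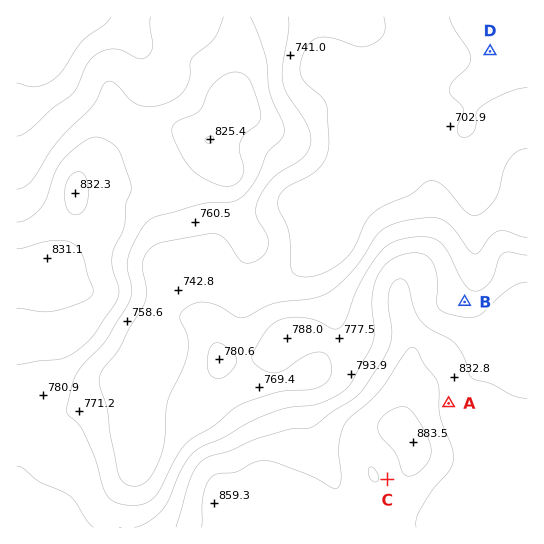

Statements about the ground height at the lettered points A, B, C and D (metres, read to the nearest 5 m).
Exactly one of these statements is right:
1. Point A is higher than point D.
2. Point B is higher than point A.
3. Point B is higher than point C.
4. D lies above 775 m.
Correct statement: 1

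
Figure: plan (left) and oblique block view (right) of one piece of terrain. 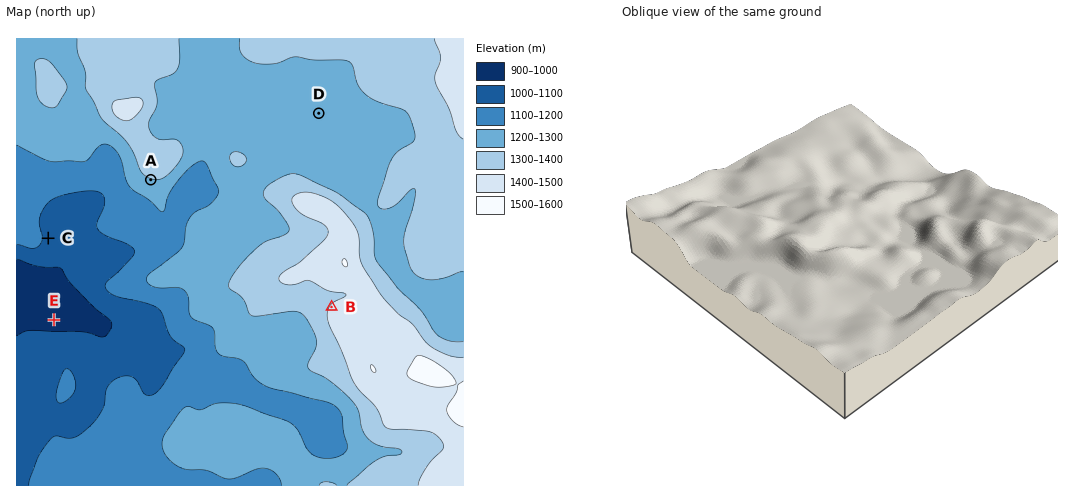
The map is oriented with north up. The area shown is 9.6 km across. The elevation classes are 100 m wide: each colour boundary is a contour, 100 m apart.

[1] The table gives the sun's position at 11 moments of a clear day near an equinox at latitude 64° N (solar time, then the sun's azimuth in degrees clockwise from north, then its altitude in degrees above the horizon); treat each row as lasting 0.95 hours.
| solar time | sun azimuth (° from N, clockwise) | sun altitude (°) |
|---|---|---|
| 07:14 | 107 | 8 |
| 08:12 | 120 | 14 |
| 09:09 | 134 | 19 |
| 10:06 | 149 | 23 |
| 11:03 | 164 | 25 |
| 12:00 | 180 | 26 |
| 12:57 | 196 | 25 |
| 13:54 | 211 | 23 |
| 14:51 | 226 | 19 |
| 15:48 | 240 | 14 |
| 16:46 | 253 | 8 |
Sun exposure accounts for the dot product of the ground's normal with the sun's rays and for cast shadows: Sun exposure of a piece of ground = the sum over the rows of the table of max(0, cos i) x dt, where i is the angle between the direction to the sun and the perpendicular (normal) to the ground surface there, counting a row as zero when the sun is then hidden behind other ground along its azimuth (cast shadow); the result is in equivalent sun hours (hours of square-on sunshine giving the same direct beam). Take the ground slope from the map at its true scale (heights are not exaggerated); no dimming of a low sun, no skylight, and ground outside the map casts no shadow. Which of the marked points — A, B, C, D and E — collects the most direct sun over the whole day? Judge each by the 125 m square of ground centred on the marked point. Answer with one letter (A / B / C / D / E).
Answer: A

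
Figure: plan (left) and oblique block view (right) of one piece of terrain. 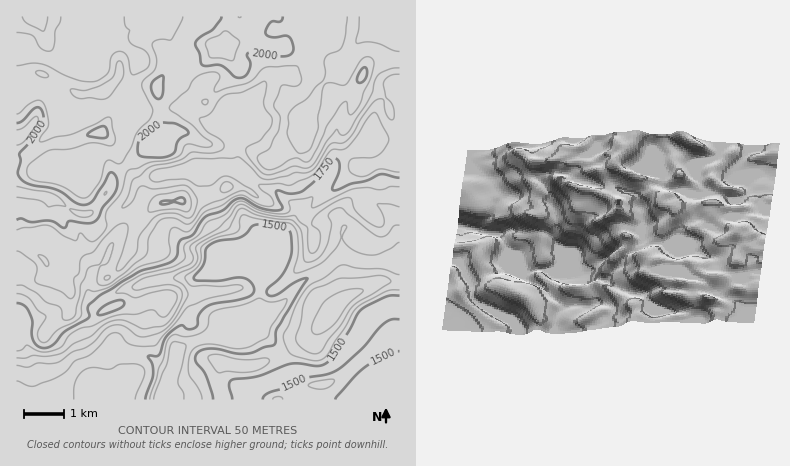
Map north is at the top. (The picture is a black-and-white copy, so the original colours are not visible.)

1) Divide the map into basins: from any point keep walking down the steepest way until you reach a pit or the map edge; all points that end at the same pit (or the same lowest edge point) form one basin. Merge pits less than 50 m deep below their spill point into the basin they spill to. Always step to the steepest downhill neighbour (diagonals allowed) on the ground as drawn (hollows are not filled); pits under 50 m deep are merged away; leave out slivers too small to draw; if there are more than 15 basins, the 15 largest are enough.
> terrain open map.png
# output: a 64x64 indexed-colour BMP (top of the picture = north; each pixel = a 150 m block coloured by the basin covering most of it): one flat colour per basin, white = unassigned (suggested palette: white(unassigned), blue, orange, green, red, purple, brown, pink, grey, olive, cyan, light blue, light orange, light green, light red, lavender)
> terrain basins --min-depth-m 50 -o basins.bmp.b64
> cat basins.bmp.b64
<image width="64" height="64" href="data:image/bmp;base64,Qk12CAAAAAAAAHYAAAAoAAAAQAAAAEAAAAABAAQAAAAAAAAIAAATCwAAEwsAABAAAAAAAAAA////ALR3HwAOf/8ALKAsACgn1gC9Z5QAS1aMAMJ34wB/f38AIr28AM++FwDox64AeLv/AIrfmACWmP8A1bDFABERERERERERERERERERERERMzMzMzMzMzMzMzMzMzMzEREREREREREREREREREREREzMzMzMzMzMzMzMzMzMzMRERERERERERERERERERERETMzMzMzMzMzMzMzMzMzMxERERERERERERERERERERERMzMzMzMzMzMzMzMzMzMzEREREREREREREREREREREREzMzMzMzMzMzMzMzMzMzMRERERERERERERERERERERETMzMzMzMzMzMzMzMzMzMxERERERERERERERERERERERERERETMzMzMzMzMzMzMzERERERERERERERERERERERERERERERMzMzMzMzMzMzMRERERERERERERERERERERERERERERETMzMzMzMzMzMxEREREREREREREREREREREREREREREREzMzMzMzMzMzEREREREREREREREREREREREREREREREREzMzMzMzMzMRERERERERERERERERERERERERERERERERMzMzMzMzMxERERERERERERERERERERERERERERERERETMzMzMzMzEREREREREREREREREREREREREREREREREREzMzMzMzMRERERERERERERERERERERERERERERERERERMzMzMzMxERERERERERERERERERERERERERERERERERETMzMzMzERERERERERERERERERERERERERERERERERERMzMzMzMRERERERERERERERERERERERERERERERERERERMzMzMxERERERERERERERERERERERERERERERERERERERMzMzERERERERERERERERERERERERERERERERERERERERMzMREREREREREREREREREREREREREREREREREREREREREREREREREREREREREREREREREREREREREREREREREREREREREREREREREREREREREREREREREREREREREREREREREREREREREREREREREREREREREREREREREREREREREREREREREREREREREREREREREREREREREREREREREREREREREREREREREREREREREREREREREREREREREREREREREREREREREREREREREREREREREREREREREREREREREREREREREREREREREREREREREREREREREREREREREREREREREREREREREREREREREREREREREREREREREREREREREREREREREREREREREREREREREREREREREREREREREREREREREREREREREREREREREREREREREREREREREREREREREREiIRERERERERERERERERERERERERERERERERERERERIiIiERERERERERERERERERERERERERERERERERERESIiIiIRERERERERERERERERERERERERERERERERESIiIiIiIiEREREREREREREREREREREREREREREREREiIiIiIiIiIhERERERERERERERERERERERERERERERESIiIiIiIiIiERERERERERERERERERERERERERERERERIiIiIiIiIiIhEREREREREREREREREREREREREREREREiIiIiIiIiIiIRERERERERERERERERERERERERERERESIiIiIiIiIiIiERERERERERERERERERERERERERERERIiIiIiIiIiIiIhEREREREREREREREREREREREREREREiIiIiIiIiIiIiIRERERERERERERERERERERERERERESIiIiIiIiIiIiIiIiERERERERERERERERERERERERERIiIiIiIiIiIiIiIiIREREREREREREREREREREREREREiIiIiIiIiIiIiIiIhERERERERERERERERERERERERESIiIiIiIiIiIiIiIiERERERERERERERERERERERERERIiIiIiIiIiIiIiIiEREREREREREREREREREREREREREiIiIiIiIiIiIiIiIRERERERERERERERERERERERERESIiIiIiIiIiIiIiIhERERERERERERERERERERERERERIiIiIiIiIiIiIiIiEREREREREREREREREREREREREREiIiIiIiIiIiIiIiIRERERERERERERERERERERERERESIiIiIiIiIiIiIiIhERERERERERERERERERERERERERIiIiIiIiIiIiIiIiEREREREREREREREREREREREREREiIiIiIiIiIiIiIiIiIhERERERERERERERERERERERESIiIiIiIiIiIiIiIiIiIRERERERERERERERERERERERIiIiIiIiIiIiIiIiIiIiEREREREREREREREREREREREiIiIiIiIiIiIiIiIiIiIiERERERERERERERERERERESIiIiIiIiIiIiIiIiIiIiIhERERERERERERERERERERIiIiIiIiIiIiIiIiIiIiIiIREREREREREREREREREREiIiIiIiIiIiIiIiIiIiIiIiERERERERERERERERERESIiIiIiIiIiIiIiIiIiIiIiIRERERERERERERERERERIiIiIiIiIiIiIiIiIiIiIiIhEREREREREREREREREREiIiIiIiIiIiIiIiIiIiIiIiIRERERERERERERERERESIiIiIiIiIiIiIiIiIiIiIiIiERERERERERERERERER"/>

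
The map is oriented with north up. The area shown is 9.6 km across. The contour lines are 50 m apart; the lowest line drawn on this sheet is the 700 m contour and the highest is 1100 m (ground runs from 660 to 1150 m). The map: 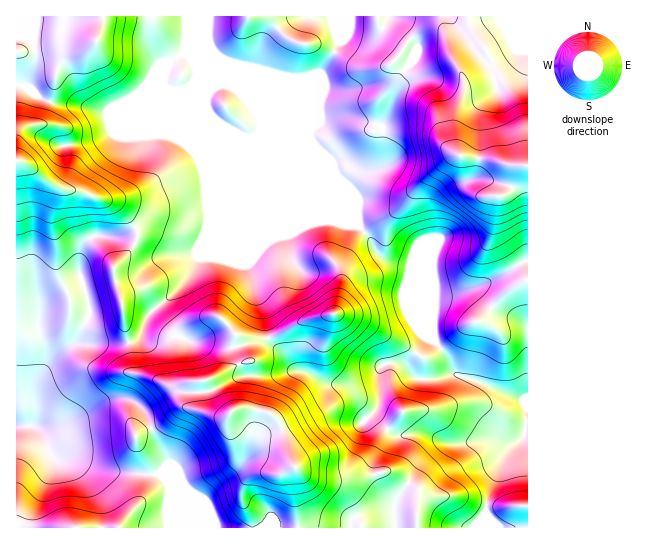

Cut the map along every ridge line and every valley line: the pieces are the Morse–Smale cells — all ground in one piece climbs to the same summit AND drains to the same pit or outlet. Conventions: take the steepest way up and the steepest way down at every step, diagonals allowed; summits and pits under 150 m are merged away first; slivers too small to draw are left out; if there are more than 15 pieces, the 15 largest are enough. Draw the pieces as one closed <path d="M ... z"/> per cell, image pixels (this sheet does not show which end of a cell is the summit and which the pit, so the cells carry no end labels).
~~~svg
<path d="M334 220l-11 0-20 5-32 2-70 29-20 30-32 28-6 19-6 7-14 4-48 0-17 9-9 9-13 21-3 10 0 32-2 2-15 0 0 100 466 1 6-30 13-36 6-9 17-16 4-12 0-26-9 0-40-18-21-6-9 0-11 4-23-2-3-4 0-8 15-26 6 0 0-20-21-52-30-10-6-6-8-16-10-10-8 0z"/><path d="M527 16l-318 0-1 27 17 40-12 5-8 13 4 13 10 10 31 17 39 16 79 78 8 16 6 6 30 10 21 52 0 20-6 0-15 26 0 8 3 4 23 2 11-4 9 0 65 25 5-2z"/><path d="M207 16l-191 1 1 410 14 0 2-2 0-32 3-10 13-21 9-9 17-9 48 0 14-4 6-7 6-19 32-28 20-30 76-31 26 0 20-5 11 0 16 5 7 0-68-68-55-24-15-9-10-10-4-9-34-13-6-5-1-12 4-10 15-12 19 8 21 22 2-1-5-8-12-31z"/><path d="M527 425l-3 12-17 16-6 9-13 36-3 16-2 4 0 10 45-1z"/><path d="M185 53l-11 6-6 6-4 10 0 10 7 7 35 15-1-6 4-10 16-8-23-22z"/>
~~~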